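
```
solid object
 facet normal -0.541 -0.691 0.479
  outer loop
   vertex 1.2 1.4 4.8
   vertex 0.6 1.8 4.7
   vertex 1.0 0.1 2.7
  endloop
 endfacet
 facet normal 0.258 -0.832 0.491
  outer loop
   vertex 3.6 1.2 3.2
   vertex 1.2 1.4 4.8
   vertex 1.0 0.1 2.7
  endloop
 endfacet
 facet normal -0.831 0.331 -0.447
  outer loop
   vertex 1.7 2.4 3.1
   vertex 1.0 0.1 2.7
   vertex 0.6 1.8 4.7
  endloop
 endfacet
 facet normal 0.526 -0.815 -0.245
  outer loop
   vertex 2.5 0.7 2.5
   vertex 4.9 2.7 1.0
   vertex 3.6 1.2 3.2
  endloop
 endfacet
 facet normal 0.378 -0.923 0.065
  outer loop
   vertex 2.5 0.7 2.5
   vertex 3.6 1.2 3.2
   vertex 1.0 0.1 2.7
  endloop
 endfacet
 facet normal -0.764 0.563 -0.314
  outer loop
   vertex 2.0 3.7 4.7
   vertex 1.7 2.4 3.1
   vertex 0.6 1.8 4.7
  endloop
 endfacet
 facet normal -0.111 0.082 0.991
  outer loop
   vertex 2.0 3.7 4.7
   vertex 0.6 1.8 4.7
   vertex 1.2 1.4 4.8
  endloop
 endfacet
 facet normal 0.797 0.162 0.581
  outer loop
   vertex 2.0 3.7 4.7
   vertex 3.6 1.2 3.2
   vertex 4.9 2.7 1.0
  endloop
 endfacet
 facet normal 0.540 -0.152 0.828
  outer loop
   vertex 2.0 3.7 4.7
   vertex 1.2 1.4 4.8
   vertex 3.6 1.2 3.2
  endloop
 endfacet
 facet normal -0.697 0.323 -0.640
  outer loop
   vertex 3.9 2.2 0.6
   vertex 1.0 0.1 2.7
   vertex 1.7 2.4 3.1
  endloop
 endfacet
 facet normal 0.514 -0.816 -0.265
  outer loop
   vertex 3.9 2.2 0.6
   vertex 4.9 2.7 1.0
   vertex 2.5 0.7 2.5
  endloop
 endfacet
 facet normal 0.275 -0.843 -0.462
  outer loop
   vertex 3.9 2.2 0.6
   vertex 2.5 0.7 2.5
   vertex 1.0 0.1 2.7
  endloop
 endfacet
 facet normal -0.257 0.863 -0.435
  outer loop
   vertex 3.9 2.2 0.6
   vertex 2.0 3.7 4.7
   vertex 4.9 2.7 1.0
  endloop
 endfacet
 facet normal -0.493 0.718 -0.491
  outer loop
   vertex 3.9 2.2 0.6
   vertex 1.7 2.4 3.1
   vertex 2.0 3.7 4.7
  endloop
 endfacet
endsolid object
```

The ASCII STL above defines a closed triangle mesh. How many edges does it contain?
21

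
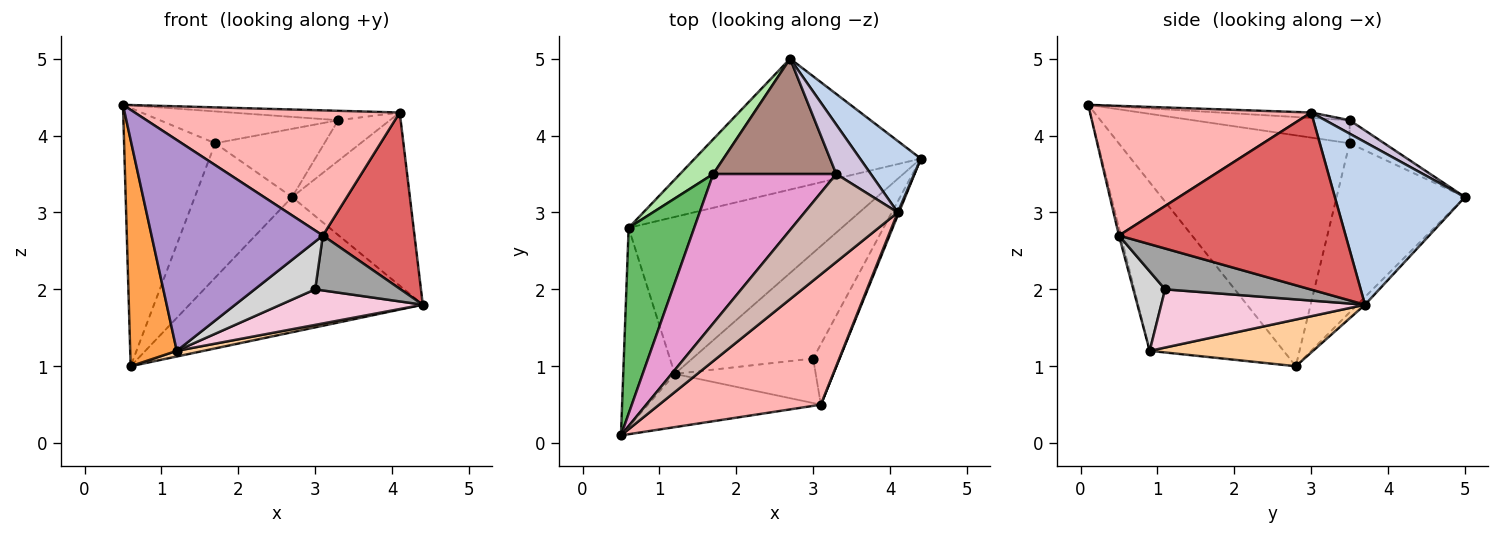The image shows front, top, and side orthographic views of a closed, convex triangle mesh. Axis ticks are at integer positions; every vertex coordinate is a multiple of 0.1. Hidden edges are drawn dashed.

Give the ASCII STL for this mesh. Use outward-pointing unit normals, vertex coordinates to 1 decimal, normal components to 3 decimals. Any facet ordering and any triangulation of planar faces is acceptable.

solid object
 facet normal -0.024 0.718 -0.696
  outer loop
   vertex 0.6 2.8 1.0
   vertex 2.7 5.0 3.2
   vertex 4.4 3.7 1.8
  endloop
 endfacet
 facet normal 0.714 0.647 0.267
  outer loop
   vertex 4.1 3.0 4.3
   vertex 4.4 3.7 1.8
   vertex 2.7 5.0 3.2
  endloop
 endfacet
 facet normal -0.907 -0.316 -0.277
  outer loop
   vertex 1.2 0.9 1.2
   vertex 0.5 0.1 4.4
   vertex 0.6 2.8 1.0
  endloop
 endfacet
 facet normal 0.214 -0.035 -0.976
  outer loop
   vertex 1.2 0.9 1.2
   vertex 0.6 2.8 1.0
   vertex 4.4 3.7 1.8
  endloop
 endfacet
 facet normal -0.899 0.355 0.255
  outer loop
   vertex 1.7 3.5 3.9
   vertex 0.6 2.8 1.0
   vertex 0.5 0.1 4.4
  endloop
 endfacet
 facet normal -0.787 0.597 0.155
  outer loop
   vertex 1.7 3.5 3.9
   vertex 2.7 5.0 3.2
   vertex 0.6 2.8 1.0
  endloop
 endfacet
 facet normal 0.927 -0.375 0.006
  outer loop
   vertex 3.1 0.5 2.7
   vertex 4.4 3.7 1.8
   vertex 4.1 3.0 4.3
  endloop
 endfacet
 facet normal 0.500 -0.600 0.624
  outer loop
   vertex 3.1 0.5 2.7
   vertex 4.1 3.0 4.3
   vertex 0.5 0.1 4.4
  endloop
 endfacet
 facet normal -0.011 -0.970 -0.245
  outer loop
   vertex 3.1 0.5 2.7
   vertex 0.5 0.1 4.4
   vertex 1.2 0.9 1.2
  endloop
 endfacet
 facet normal 0.288 0.608 0.740
  outer loop
   vertex 3.3 3.5 4.2
   vertex 4.1 3.0 4.3
   vertex 2.7 5.0 3.2
  endloop
 endfacet
 facet normal -0.159 0.503 0.850
  outer loop
   vertex 3.3 3.5 4.2
   vertex 2.7 5.0 3.2
   vertex 1.7 3.5 3.9
  endloop
 endfacet
 facet normal -0.058 0.106 0.993
  outer loop
   vertex 3.3 3.5 4.2
   vertex 0.5 0.1 4.4
   vertex 4.1 3.0 4.3
  endloop
 endfacet
 facet normal -0.180 0.205 0.962
  outer loop
   vertex 3.3 3.5 4.2
   vertex 1.7 3.5 3.9
   vertex 0.5 0.1 4.4
  endloop
 endfacet
 facet normal 0.415 -0.290 -0.862
  outer loop
   vertex 3.0 1.1 2.0
   vertex 1.2 0.9 1.2
   vertex 4.4 3.7 1.8
  endloop
 endfacet
 facet normal 0.753 -0.443 -0.487
  outer loop
   vertex 3.0 1.1 2.0
   vertex 4.4 3.7 1.8
   vertex 3.1 0.5 2.7
  endloop
 endfacet
 facet normal 0.359 -0.683 -0.636
  outer loop
   vertex 3.0 1.1 2.0
   vertex 3.1 0.5 2.7
   vertex 1.2 0.9 1.2
  endloop
 endfacet
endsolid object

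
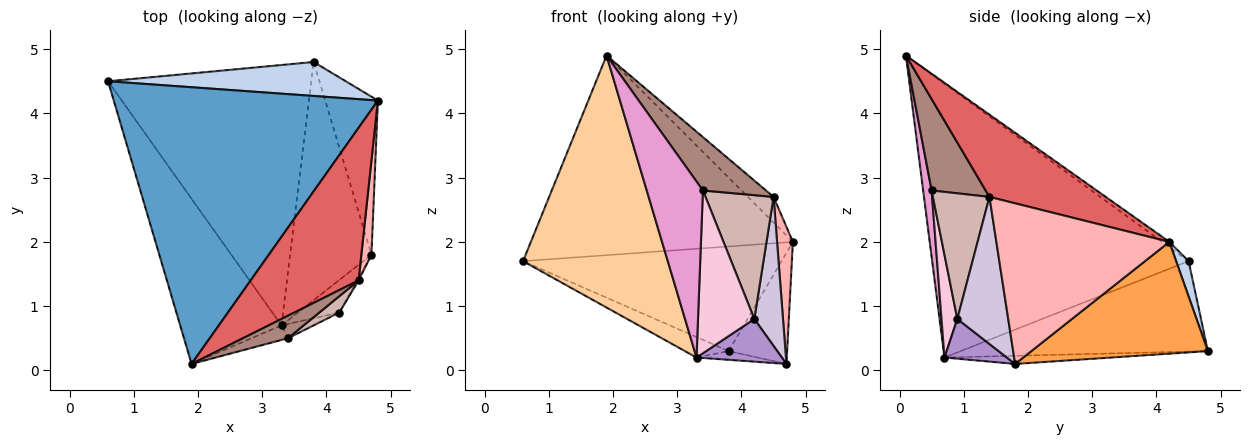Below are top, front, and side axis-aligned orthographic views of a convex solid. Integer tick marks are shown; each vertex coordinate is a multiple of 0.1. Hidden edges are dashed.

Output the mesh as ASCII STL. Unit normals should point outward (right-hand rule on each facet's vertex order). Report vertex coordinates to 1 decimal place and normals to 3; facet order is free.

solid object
 facet normal -0.016 0.585 0.811
  outer loop
   vertex 1.9 0.1 4.9
   vertex 4.8 4.2 2.0
   vertex 0.6 4.5 1.7
  endloop
 endfacet
 facet normal 0.046 0.950 0.308
  outer loop
   vertex 3.8 4.8 0.3
   vertex 0.6 4.5 1.7
   vertex 4.8 4.2 2.0
  endloop
 endfacet
 facet normal 0.866 0.287 -0.408
  outer loop
   vertex 3.8 4.8 0.3
   vertex 4.8 4.2 2.0
   vertex 4.7 1.8 0.1
  endloop
 endfacet
 facet normal -0.829 -0.468 -0.307
  outer loop
   vertex 3.3 0.7 0.2
   vertex 1.9 0.1 4.9
   vertex 0.6 4.5 1.7
  endloop
 endfacet
 facet normal -0.405 0.072 -0.911
  outer loop
   vertex 3.3 0.7 0.2
   vertex 0.6 4.5 1.7
   vertex 3.8 4.8 0.3
  endloop
 endfacet
 facet normal -0.100 0.036 -0.994
  outer loop
   vertex 3.3 0.7 0.2
   vertex 3.8 4.8 0.3
   vertex 4.7 1.8 0.1
  endloop
 endfacet
 facet normal 0.601 0.133 0.788
  outer loop
   vertex 4.5 1.4 2.7
   vertex 4.8 4.2 2.0
   vertex 1.9 0.1 4.9
  endloop
 endfacet
 facet normal 0.994 -0.091 0.062
  outer loop
   vertex 4.5 1.4 2.7
   vertex 4.7 1.8 0.1
   vertex 4.8 4.2 2.0
  endloop
 endfacet
 facet normal 0.502 -0.687 -0.525
  outer loop
   vertex 4.2 0.9 0.8
   vertex 3.3 0.7 0.2
   vertex 4.7 1.8 0.1
  endloop
 endfacet
 facet normal 0.871 -0.491 -0.008
  outer loop
   vertex 4.2 0.9 0.8
   vertex 4.7 1.8 0.1
   vertex 4.5 1.4 2.7
  endloop
 endfacet
 facet normal 0.620 -0.723 0.305
  outer loop
   vertex 3.4 0.5 2.8
   vertex 4.5 1.4 2.7
   vertex 1.9 0.1 4.9
  endloop
 endfacet
 facet normal 0.635 -0.765 0.101
  outer loop
   vertex 3.4 0.5 2.8
   vertex 4.2 0.9 0.8
   vertex 4.5 1.4 2.7
  endloop
 endfacet
 facet normal 0.149 -0.986 -0.082
  outer loop
   vertex 3.4 0.5 2.8
   vertex 1.9 0.1 4.9
   vertex 3.3 0.7 0.2
  endloop
 endfacet
 facet normal 0.269 -0.959 -0.084
  outer loop
   vertex 3.4 0.5 2.8
   vertex 3.3 0.7 0.2
   vertex 4.2 0.9 0.8
  endloop
 endfacet
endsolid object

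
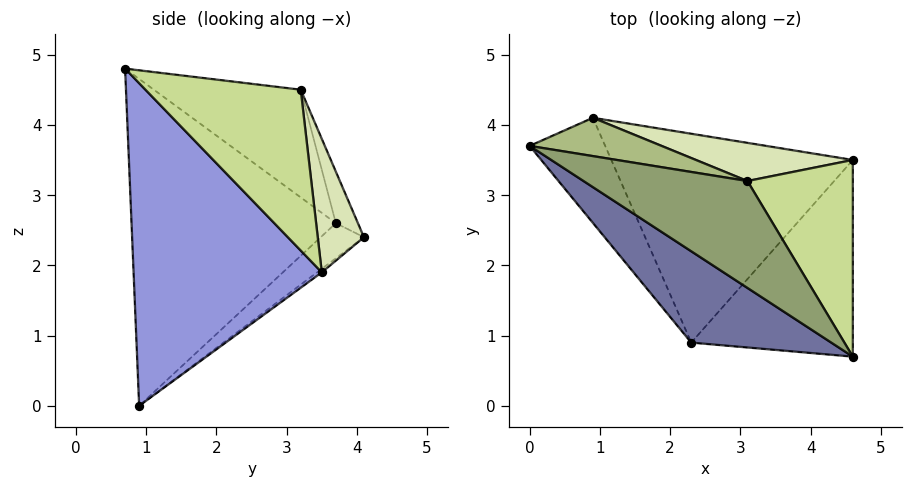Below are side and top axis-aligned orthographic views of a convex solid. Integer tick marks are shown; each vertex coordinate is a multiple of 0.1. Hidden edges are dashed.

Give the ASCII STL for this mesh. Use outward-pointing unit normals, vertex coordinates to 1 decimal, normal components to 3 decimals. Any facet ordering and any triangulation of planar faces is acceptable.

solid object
 facet normal -0.612 -0.746 0.262
  outer loop
   vertex 2.3 0.9 0.0
   vertex 4.6 0.7 4.8
   vertex 0.0 3.7 2.6
  endloop
 endfacet
 facet normal -0.378 0.444 -0.812
  outer loop
   vertex 0.9 4.1 2.4
   vertex 2.3 0.9 0.0
   vertex 0.0 3.7 2.6
  endloop
 endfacet
 facet normal 0.811 -0.421 -0.406
  outer loop
   vertex 4.6 3.5 1.9
   vertex 4.6 0.7 4.8
   vertex 2.3 0.9 0.0
  endloop
 endfacet
 facet normal -0.012 0.597 -0.802
  outer loop
   vertex 4.6 3.5 1.9
   vertex 2.3 0.9 0.0
   vertex 0.9 4.1 2.4
  endloop
 endfacet
 facet normal -0.535 -0.223 0.815
  outer loop
   vertex 3.1 3.2 4.5
   vertex 0.0 3.7 2.6
   vertex 4.6 0.7 4.8
  endloop
 endfacet
 facet normal -0.223 0.789 0.572
  outer loop
   vertex 3.1 3.2 4.5
   vertex 0.9 4.1 2.4
   vertex 0.0 3.7 2.6
  endloop
 endfacet
 facet normal 0.727 0.494 0.477
  outer loop
   vertex 3.1 3.2 4.5
   vertex 4.6 0.7 4.8
   vertex 4.6 3.5 1.9
  endloop
 endfacet
 facet normal 0.185 0.958 0.217
  outer loop
   vertex 3.1 3.2 4.5
   vertex 4.6 3.5 1.9
   vertex 0.9 4.1 2.4
  endloop
 endfacet
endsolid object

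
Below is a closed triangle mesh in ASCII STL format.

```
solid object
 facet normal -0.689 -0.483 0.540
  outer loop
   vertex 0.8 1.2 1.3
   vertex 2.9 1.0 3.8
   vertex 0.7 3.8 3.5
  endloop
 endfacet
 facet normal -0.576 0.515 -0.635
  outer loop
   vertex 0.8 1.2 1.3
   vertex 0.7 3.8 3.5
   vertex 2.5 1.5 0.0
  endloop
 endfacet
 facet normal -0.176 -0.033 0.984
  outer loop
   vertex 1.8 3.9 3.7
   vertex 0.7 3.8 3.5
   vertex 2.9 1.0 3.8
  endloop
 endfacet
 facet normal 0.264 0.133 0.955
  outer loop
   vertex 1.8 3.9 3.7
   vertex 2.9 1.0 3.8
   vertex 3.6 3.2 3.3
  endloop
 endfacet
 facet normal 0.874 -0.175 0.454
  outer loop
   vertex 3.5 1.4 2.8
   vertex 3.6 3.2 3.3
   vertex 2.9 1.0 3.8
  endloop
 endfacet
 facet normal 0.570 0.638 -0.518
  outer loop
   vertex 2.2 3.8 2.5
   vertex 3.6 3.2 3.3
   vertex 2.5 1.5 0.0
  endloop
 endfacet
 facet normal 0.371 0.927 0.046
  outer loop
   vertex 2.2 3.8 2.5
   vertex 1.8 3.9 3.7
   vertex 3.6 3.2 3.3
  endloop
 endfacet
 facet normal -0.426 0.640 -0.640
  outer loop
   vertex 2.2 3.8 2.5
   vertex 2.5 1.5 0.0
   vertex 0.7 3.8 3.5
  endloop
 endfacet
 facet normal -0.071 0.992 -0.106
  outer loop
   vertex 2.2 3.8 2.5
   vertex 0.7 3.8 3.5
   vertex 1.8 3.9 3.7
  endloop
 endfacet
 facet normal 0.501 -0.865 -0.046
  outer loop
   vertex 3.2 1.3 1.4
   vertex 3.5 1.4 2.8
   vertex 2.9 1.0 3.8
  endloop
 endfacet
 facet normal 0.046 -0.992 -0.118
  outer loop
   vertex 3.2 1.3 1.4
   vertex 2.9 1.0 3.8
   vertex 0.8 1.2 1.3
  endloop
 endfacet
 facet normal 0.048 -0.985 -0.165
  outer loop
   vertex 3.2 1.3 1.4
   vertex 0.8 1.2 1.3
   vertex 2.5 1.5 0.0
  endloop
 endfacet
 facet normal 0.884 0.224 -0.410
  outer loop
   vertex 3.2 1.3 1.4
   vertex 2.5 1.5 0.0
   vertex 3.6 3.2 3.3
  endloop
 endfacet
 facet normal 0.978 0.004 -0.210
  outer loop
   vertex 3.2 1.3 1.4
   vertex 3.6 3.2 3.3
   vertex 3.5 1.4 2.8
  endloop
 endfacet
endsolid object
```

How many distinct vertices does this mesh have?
9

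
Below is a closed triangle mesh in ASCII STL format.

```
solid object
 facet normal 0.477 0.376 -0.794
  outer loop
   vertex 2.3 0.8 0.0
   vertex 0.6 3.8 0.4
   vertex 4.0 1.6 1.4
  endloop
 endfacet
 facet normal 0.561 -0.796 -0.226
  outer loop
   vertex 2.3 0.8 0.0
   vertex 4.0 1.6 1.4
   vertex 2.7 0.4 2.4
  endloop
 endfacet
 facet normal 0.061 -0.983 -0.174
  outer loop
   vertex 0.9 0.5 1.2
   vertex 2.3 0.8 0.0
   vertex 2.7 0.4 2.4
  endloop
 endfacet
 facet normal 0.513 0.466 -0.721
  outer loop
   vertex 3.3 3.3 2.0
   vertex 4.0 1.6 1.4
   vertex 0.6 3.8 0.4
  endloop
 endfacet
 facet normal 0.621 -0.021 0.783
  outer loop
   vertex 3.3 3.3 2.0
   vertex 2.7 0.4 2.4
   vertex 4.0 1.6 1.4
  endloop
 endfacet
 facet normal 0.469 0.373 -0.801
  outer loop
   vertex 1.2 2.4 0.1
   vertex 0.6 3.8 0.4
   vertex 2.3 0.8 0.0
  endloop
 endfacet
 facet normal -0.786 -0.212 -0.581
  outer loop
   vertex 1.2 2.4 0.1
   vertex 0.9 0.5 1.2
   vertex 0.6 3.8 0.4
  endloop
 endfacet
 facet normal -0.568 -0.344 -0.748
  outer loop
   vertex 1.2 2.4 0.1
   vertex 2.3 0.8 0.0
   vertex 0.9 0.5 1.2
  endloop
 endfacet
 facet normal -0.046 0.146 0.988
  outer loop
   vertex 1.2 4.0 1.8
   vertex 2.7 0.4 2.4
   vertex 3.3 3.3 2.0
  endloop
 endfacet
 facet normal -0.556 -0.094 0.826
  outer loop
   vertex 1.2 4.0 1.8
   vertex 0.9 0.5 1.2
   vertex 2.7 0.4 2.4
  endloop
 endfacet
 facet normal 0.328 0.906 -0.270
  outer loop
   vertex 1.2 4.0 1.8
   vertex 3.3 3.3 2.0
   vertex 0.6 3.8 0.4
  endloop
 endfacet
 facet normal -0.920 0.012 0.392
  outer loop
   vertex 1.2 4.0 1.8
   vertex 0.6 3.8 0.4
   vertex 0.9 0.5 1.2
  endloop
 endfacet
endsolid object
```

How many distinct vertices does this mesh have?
8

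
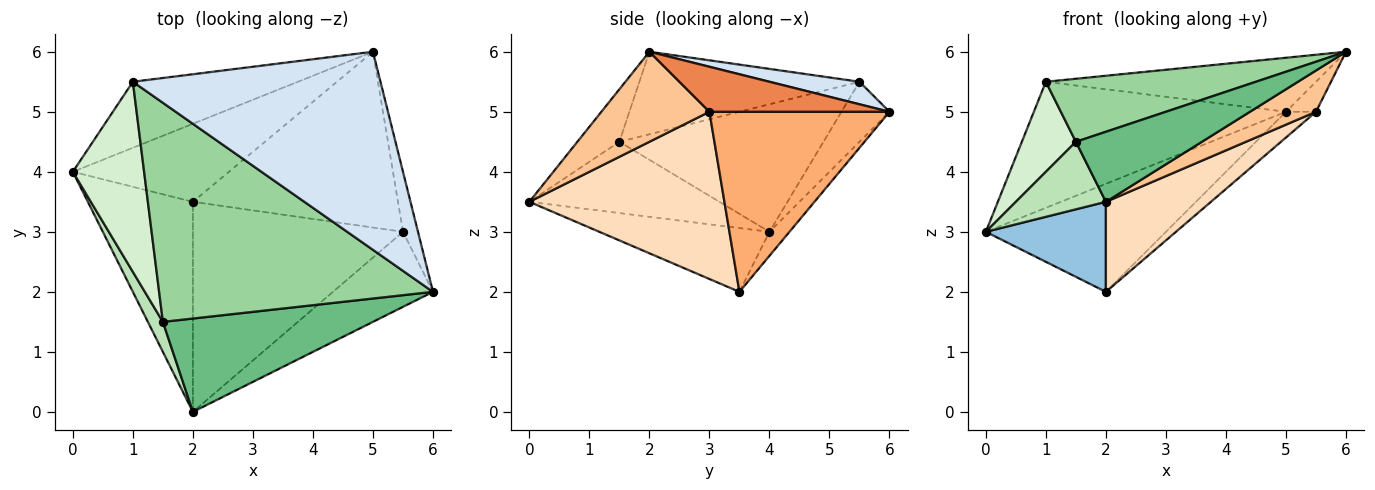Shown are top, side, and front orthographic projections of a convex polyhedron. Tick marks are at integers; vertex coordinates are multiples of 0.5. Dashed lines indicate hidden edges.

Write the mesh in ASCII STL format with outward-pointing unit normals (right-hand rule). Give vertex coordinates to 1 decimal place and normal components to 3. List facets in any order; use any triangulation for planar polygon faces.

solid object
 facet normal -0.090 0.807 -0.583
  outer loop
   vertex 2.0 3.5 2.0
   vertex 0.0 4.0 3.0
   vertex 5.0 6.0 5.0
  endloop
 endfacet
 facet normal -0.487 -0.344 -0.803
  outer loop
   vertex 2.0 0.0 3.5
   vertex 0.0 4.0 3.0
   vertex 2.0 3.5 2.0
  endloop
 endfacet
 facet normal -0.166 0.873 -0.458
  outer loop
   vertex 1.0 5.5 5.5
   vertex 5.0 6.0 5.0
   vertex 0.0 4.0 3.0
  endloop
 endfacet
 facet normal 0.087 0.262 0.961
  outer loop
   vertex 1.0 5.5 5.5
   vertex 6.0 2.0 6.0
   vertex 5.0 6.0 5.0
  endloop
 endfacet
 facet normal 0.937 0.156 -0.312
  outer loop
   vertex 5.5 3.0 5.0
   vertex 5.0 6.0 5.0
   vertex 6.0 2.0 6.0
  endloop
 endfacet
 facet normal 0.656 0.109 -0.747
  outer loop
   vertex 5.5 3.0 5.0
   vertex 2.0 3.5 2.0
   vertex 5.0 6.0 5.0
  endloop
 endfacet
 facet normal 0.619 -0.378 -0.688
  outer loop
   vertex 5.5 3.0 5.0
   vertex 6.0 2.0 6.0
   vertex 2.0 0.0 3.5
  endloop
 endfacet
 facet normal 0.590 -0.318 -0.742
  outer loop
   vertex 5.5 3.0 5.0
   vertex 2.0 0.0 3.5
   vertex 2.0 3.5 2.0
  endloop
 endfacet
 facet normal -0.196 -0.588 0.784
  outer loop
   vertex 1.5 1.5 4.5
   vertex 2.0 0.0 3.5
   vertex 6.0 2.0 6.0
  endloop
 endfacet
 facet normal -0.278 -0.266 0.923
  outer loop
   vertex 1.5 1.5 4.5
   vertex 6.0 2.0 6.0
   vertex 1.0 5.5 5.5
  endloop
 endfacet
 facet normal -0.888 -0.421 0.187
  outer loop
   vertex 1.5 1.5 4.5
   vertex 0.0 4.0 3.0
   vertex 2.0 0.0 3.5
  endloop
 endfacet
 facet normal -0.851 -0.225 0.475
  outer loop
   vertex 1.5 1.5 4.5
   vertex 1.0 5.5 5.5
   vertex 0.0 4.0 3.0
  endloop
 endfacet
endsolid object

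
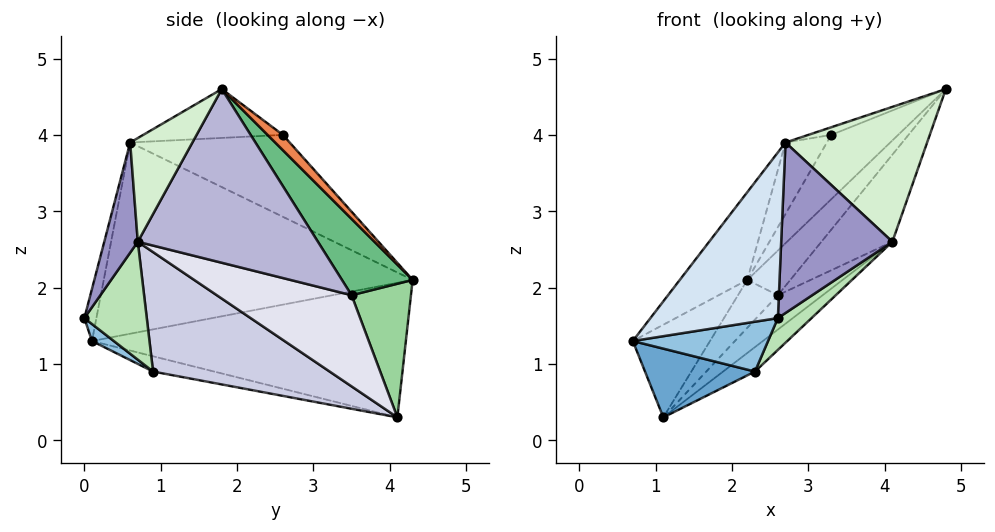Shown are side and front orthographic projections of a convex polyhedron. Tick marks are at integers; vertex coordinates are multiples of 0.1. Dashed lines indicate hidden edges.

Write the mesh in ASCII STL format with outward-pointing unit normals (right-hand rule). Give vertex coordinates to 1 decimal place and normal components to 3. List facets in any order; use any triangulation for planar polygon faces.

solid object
 facet normal -0.127 -0.229 -0.965
  outer loop
   vertex 2.3 0.9 0.9
   vertex 0.7 0.1 1.3
   vertex 1.1 4.1 0.3
  endloop
 endfacet
 facet normal 0.095 -0.591 -0.801
  outer loop
   vertex 2.3 0.9 0.9
   vertex 2.6 0.0 1.6
   vertex 0.7 0.1 1.3
  endloop
 endfacet
 facet normal -0.345 0.057 0.937
  outer loop
   vertex 2.7 0.6 3.9
   vertex 4.8 1.8 4.6
   vertex 3.3 2.6 4.0
  endloop
 endfacet
 facet normal -0.091 -0.963 0.255
  outer loop
   vertex 2.7 0.6 3.9
   vertex 0.7 0.1 1.3
   vertex 2.6 0.0 1.6
  endloop
 endfacet
 facet normal 0.179 0.782 0.597
  outer loop
   vertex 2.2 4.3 2.1
   vertex 3.3 2.6 4.0
   vertex 4.8 1.8 4.6
  endloop
 endfacet
 facet normal -0.845 0.208 0.493
  outer loop
   vertex 2.2 4.3 2.1
   vertex 1.1 4.1 0.3
   vertex 0.7 0.1 1.3
  endloop
 endfacet
 facet normal -0.796 0.174 0.579
  outer loop
   vertex 2.2 4.3 2.1
   vertex 0.7 0.1 1.3
   vertex 2.7 0.6 3.9
  endloop
 endfacet
 facet normal -0.761 0.198 0.618
  outer loop
   vertex 2.2 4.3 2.1
   vertex 2.7 0.6 3.9
   vertex 3.3 2.6 4.0
  endloop
 endfacet
 facet normal 0.802 0.487 -0.346
  outer loop
   vertex 2.6 3.5 1.9
   vertex 2.2 4.3 2.1
   vertex 4.8 1.8 4.6
  endloop
 endfacet
 facet normal 0.721 0.484 -0.495
  outer loop
   vertex 2.6 3.5 1.9
   vertex 1.1 4.1 0.3
   vertex 2.2 4.3 2.1
  endloop
 endfacet
 facet normal 0.626 -0.338 -0.703
  outer loop
   vertex 4.1 0.7 2.6
   vertex 2.6 0.0 1.6
   vertex 2.3 0.9 0.9
  endloop
 endfacet
 facet normal 0.378 -0.861 0.341
  outer loop
   vertex 4.1 0.7 2.6
   vertex 4.8 1.8 4.6
   vertex 2.7 0.6 3.9
  endloop
 endfacet
 facet normal 0.281 -0.932 0.231
  outer loop
   vertex 4.1 0.7 2.6
   vertex 2.7 0.6 3.9
   vertex 2.6 0.0 1.6
  endloop
 endfacet
 facet normal 0.823 0.324 -0.466
  outer loop
   vertex 4.1 0.7 2.6
   vertex 2.6 3.5 1.9
   vertex 4.8 1.8 4.6
  endloop
 endfacet
 facet normal 0.689 0.124 -0.714
  outer loop
   vertex 4.1 0.7 2.6
   vertex 2.3 0.9 0.9
   vertex 1.1 4.1 0.3
  endloop
 endfacet
 facet normal 0.751 0.250 -0.611
  outer loop
   vertex 4.1 0.7 2.6
   vertex 1.1 4.1 0.3
   vertex 2.6 3.5 1.9
  endloop
 endfacet
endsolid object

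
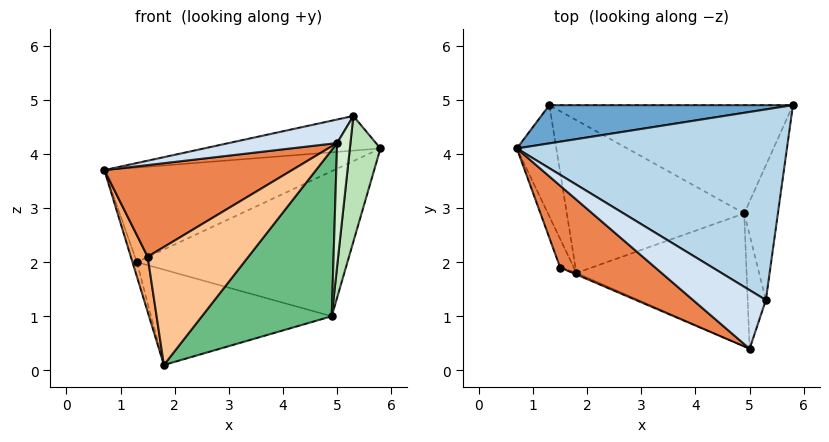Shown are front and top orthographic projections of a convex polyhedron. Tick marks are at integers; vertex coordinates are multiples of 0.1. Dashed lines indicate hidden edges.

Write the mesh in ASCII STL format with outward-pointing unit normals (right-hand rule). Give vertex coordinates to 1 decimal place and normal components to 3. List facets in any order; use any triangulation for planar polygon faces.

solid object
 facet normal -0.172 0.913 0.369
  outer loop
   vertex 1.3 4.9 2.0
   vertex 0.7 4.1 3.7
   vertex 5.8 4.9 4.1
  endloop
 endfacet
 facet normal -0.948 0.040 -0.316
  outer loop
   vertex 1.3 4.9 2.0
   vertex 1.8 1.8 0.1
   vertex 0.7 4.1 3.7
  endloop
 endfacet
 facet normal -0.105 0.178 0.979
  outer loop
   vertex 5.3 1.3 4.7
   vertex 5.8 4.9 4.1
   vertex 0.7 4.1 3.7
  endloop
 endfacet
 facet normal -0.394 -0.343 0.853
  outer loop
   vertex 5.3 1.3 4.7
   vertex 0.7 4.1 3.7
   vertex 5.0 0.4 4.2
  endloop
 endfacet
 facet normal -0.584 -0.606 0.541
  outer loop
   vertex 1.5 1.9 2.1
   vertex 5.0 0.4 4.2
   vertex 0.7 4.1 3.7
  endloop
 endfacet
 facet normal -0.958 -0.253 -0.131
  outer loop
   vertex 1.5 1.9 2.1
   vertex 0.7 4.1 3.7
   vertex 1.8 1.8 0.1
  endloop
 endfacet
 facet normal -0.388 -0.922 -0.012
  outer loop
   vertex 1.5 1.9 2.1
   vertex 1.8 1.8 0.1
   vertex 5.0 0.4 4.2
  endloop
 endfacet
 facet normal 0.058 0.528 -0.847
  outer loop
   vertex 4.9 2.9 1.0
   vertex 1.8 1.8 0.1
   vertex 1.3 4.9 2.0
  endloop
 endfacet
 facet normal 0.417 -0.710 -0.568
  outer loop
   vertex 4.9 2.9 1.0
   vertex 5.0 0.4 4.2
   vertex 1.8 1.8 0.1
  endloop
 endfacet
 facet normal 0.269 0.772 -0.576
  outer loop
   vertex 4.9 2.9 1.0
   vertex 1.3 4.9 2.0
   vertex 5.8 4.9 4.1
  endloop
 endfacet
 facet normal 0.971 -0.164 -0.176
  outer loop
   vertex 4.9 2.9 1.0
   vertex 5.8 4.9 4.1
   vertex 5.3 1.3 4.7
  endloop
 endfacet
 facet normal 0.958 -0.211 -0.195
  outer loop
   vertex 4.9 2.9 1.0
   vertex 5.3 1.3 4.7
   vertex 5.0 0.4 4.2
  endloop
 endfacet
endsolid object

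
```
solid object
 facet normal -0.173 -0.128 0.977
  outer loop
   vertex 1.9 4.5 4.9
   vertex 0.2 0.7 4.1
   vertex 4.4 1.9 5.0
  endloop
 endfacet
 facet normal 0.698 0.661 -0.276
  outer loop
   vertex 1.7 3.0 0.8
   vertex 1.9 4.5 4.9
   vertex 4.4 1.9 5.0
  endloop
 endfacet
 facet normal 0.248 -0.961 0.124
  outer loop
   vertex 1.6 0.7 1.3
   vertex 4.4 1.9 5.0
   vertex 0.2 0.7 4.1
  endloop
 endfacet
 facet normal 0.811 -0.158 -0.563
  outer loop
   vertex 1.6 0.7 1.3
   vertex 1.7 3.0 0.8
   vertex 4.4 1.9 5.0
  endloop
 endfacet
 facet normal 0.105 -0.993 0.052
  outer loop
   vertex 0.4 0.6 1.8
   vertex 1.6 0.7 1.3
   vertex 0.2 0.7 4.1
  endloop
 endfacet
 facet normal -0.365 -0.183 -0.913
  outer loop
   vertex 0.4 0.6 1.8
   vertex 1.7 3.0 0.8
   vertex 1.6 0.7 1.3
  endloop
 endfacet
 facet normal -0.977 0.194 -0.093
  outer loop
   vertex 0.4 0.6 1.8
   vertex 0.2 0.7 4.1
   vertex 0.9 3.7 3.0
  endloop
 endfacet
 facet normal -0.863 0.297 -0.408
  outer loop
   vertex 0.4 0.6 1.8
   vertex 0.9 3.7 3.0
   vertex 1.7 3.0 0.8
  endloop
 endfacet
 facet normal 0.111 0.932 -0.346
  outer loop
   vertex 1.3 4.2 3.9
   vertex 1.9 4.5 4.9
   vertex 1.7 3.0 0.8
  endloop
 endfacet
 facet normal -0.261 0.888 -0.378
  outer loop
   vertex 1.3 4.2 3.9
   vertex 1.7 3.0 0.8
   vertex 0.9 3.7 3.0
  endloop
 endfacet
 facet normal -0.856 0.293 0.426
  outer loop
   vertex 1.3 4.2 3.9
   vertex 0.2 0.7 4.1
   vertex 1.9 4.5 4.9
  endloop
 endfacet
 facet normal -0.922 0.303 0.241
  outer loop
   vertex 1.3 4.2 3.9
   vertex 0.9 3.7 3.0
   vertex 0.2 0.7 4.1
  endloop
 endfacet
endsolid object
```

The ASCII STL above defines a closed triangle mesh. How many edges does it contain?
18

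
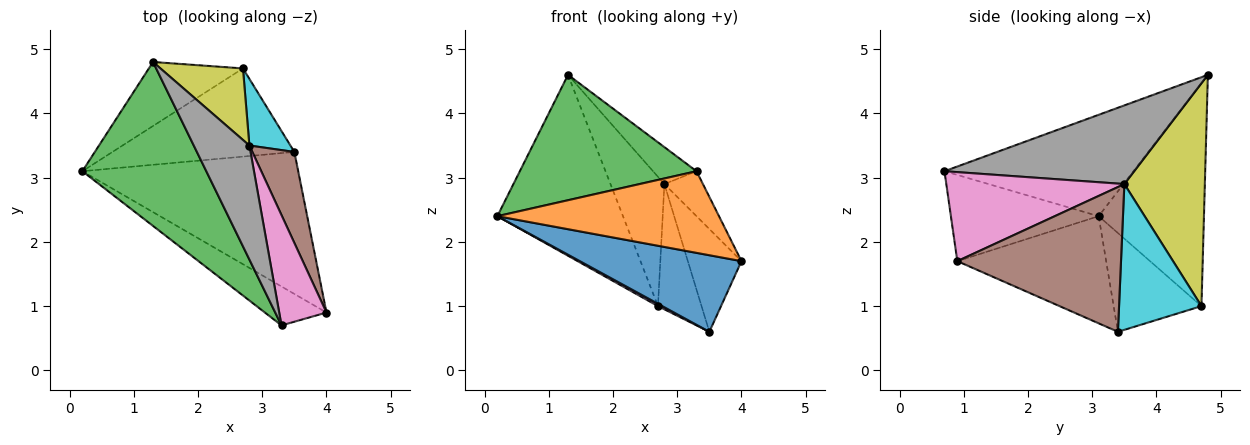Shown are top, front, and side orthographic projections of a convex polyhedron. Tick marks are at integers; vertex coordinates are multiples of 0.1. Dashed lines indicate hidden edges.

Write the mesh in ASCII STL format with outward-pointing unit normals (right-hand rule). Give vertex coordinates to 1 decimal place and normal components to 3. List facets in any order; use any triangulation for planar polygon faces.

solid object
 facet normal -0.400 -0.435 -0.807
  outer loop
   vertex 3.5 3.4 0.6
   vertex 4.0 0.9 1.7
   vertex 0.2 3.1 2.4
  endloop
 endfacet
 facet normal -0.516 -0.774 -0.368
  outer loop
   vertex 3.3 0.7 3.1
   vertex 0.2 3.1 2.4
   vertex 4.0 0.9 1.7
  endloop
 endfacet
 facet normal -0.545 -0.509 0.666
  outer loop
   vertex 3.3 0.7 3.1
   vertex 1.3 4.8 4.6
   vertex 0.2 3.1 2.4
  endloop
 endfacet
 facet normal -0.620 0.740 -0.262
  outer loop
   vertex 2.7 4.7 1.0
   vertex 0.2 3.1 2.4
   vertex 1.3 4.8 4.6
  endloop
 endfacet
 facet normal -0.477 -0.023 -0.879
  outer loop
   vertex 2.7 4.7 1.0
   vertex 3.5 3.4 0.6
   vertex 0.2 3.1 2.4
  endloop
 endfacet
 facet normal 0.916 0.300 0.266
  outer loop
   vertex 2.8 3.5 2.9
   vertex 4.0 0.9 1.7
   vertex 3.5 3.4 0.6
  endloop
 endfacet
 facet normal 0.868 0.188 0.461
  outer loop
   vertex 2.8 3.5 2.9
   vertex 3.3 0.7 3.1
   vertex 4.0 0.9 1.7
  endloop
 endfacet
 facet normal 0.803 0.184 0.568
  outer loop
   vertex 2.8 3.5 2.9
   vertex 1.3 4.8 4.6
   vertex 3.3 0.7 3.1
  endloop
 endfacet
 facet normal 0.794 0.532 0.294
  outer loop
   vertex 2.8 3.5 2.9
   vertex 2.7 4.7 1.0
   vertex 1.3 4.8 4.6
  endloop
 endfacet
 facet normal 0.858 0.454 0.241
  outer loop
   vertex 2.8 3.5 2.9
   vertex 3.5 3.4 0.6
   vertex 2.7 4.7 1.0
  endloop
 endfacet
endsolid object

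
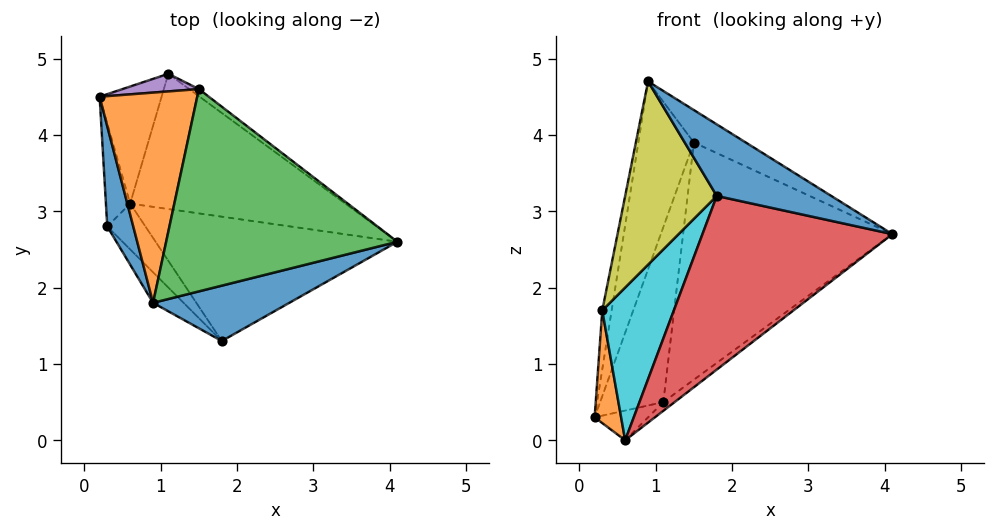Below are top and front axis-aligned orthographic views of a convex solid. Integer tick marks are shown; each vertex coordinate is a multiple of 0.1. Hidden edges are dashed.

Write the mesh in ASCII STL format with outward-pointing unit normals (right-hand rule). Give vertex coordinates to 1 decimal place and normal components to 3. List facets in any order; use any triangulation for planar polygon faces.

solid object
 facet normal 0.502 -0.684 0.529
  outer loop
   vertex 0.9 1.8 4.7
   vertex 1.8 1.3 3.2
   vertex 4.1 2.6 2.7
  endloop
 endfacet
 facet normal -0.904 0.285 0.319
  outer loop
   vertex 1.5 4.6 3.9
   vertex 0.2 4.5 0.3
   vertex 0.9 1.8 4.7
  endloop
 endfacet
 facet normal 0.500 0.137 0.855
  outer loop
   vertex 1.5 4.6 3.9
   vertex 0.9 1.8 4.7
   vertex 4.1 2.6 2.7
  endloop
 endfacet
 facet normal 0.316 -0.771 -0.552
  outer loop
   vertex 0.6 3.1 0.0
   vertex 4.1 2.6 2.7
   vertex 1.8 1.3 3.2
  endloop
 endfacet
 facet normal -0.334 0.938 0.094
  outer loop
   vertex 1.1 4.8 0.5
   vertex 0.2 4.5 0.3
   vertex 1.5 4.6 3.9
  endloop
 endfacet
 facet normal 0.603 0.798 -0.024
  outer loop
   vertex 1.1 4.8 0.5
   vertex 1.5 4.6 3.9
   vertex 4.1 2.6 2.7
  endloop
 endfacet
 facet normal 0.132 0.244 -0.961
  outer loop
   vertex 1.1 4.8 0.5
   vertex 0.6 3.1 0.0
   vertex 0.2 4.5 0.3
  endloop
 endfacet
 facet normal 0.615 0.051 -0.787
  outer loop
   vertex 1.1 4.8 0.5
   vertex 4.1 2.6 2.7
   vertex 0.6 3.1 0.0
  endloop
 endfacet
 facet normal -0.635 -0.762 -0.127
  outer loop
   vertex 0.3 2.8 1.7
   vertex 1.8 1.3 3.2
   vertex 0.9 1.8 4.7
  endloop
 endfacet
 facet normal -0.557 -0.796 -0.239
  outer loop
   vertex 0.3 2.8 1.7
   vertex 0.6 3.1 0.0
   vertex 1.8 1.3 3.2
  endloop
 endfacet
 facet normal -0.961 0.140 0.239
  outer loop
   vertex 0.3 2.8 1.7
   vertex 0.9 1.8 4.7
   vertex 0.2 4.5 0.3
  endloop
 endfacet
 facet normal -0.951 -0.227 -0.208
  outer loop
   vertex 0.3 2.8 1.7
   vertex 0.2 4.5 0.3
   vertex 0.6 3.1 0.0
  endloop
 endfacet
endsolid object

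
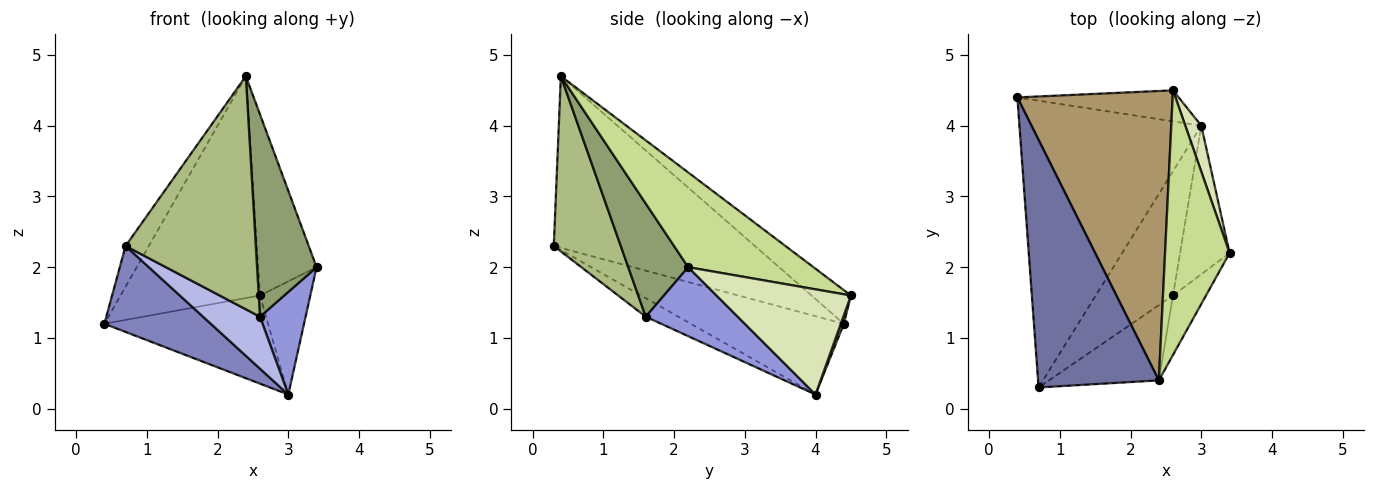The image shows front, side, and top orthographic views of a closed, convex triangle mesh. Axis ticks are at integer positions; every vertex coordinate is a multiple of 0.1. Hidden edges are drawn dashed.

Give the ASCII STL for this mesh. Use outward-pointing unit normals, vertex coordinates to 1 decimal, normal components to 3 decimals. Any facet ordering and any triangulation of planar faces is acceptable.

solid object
 facet normal -0.814 0.094 0.573
  outer loop
   vertex 2.4 0.4 4.7
   vertex 0.4 4.4 1.2
   vertex 0.7 0.3 2.3
  endloop
 endfacet
 facet normal -0.381 -0.265 -0.885
  outer loop
   vertex 3.0 4.0 0.2
   vertex 0.7 0.3 2.3
   vertex 0.4 4.4 1.2
  endloop
 endfacet
 facet normal 0.754 -0.374 -0.541
  outer loop
   vertex 2.6 1.6 1.3
   vertex 3.0 4.0 0.2
   vertex 3.4 2.2 2.0
  endloop
 endfacet
 facet normal -0.216 -0.377 -0.901
  outer loop
   vertex 2.6 1.6 1.3
   vertex 0.7 0.3 2.3
   vertex 3.0 4.0 0.2
  endloop
 endfacet
 facet normal 0.695 -0.690 -0.203
  outer loop
   vertex 2.6 1.6 1.3
   vertex 3.4 2.2 2.0
   vertex 2.4 0.4 4.7
  endloop
 endfacet
 facet normal 0.440 -0.855 -0.276
  outer loop
   vertex 2.6 1.6 1.3
   vertex 2.4 0.4 4.7
   vertex 0.7 0.3 2.3
  endloop
 endfacet
 facet normal 0.771 0.360 0.525
  outer loop
   vertex 2.6 4.5 1.6
   vertex 2.4 0.4 4.7
   vertex 3.4 2.2 2.0
  endloop
 endfacet
 facet normal 0.927 0.347 0.141
  outer loop
   vertex 2.6 4.5 1.6
   vertex 3.4 2.2 2.0
   vertex 3.0 4.0 0.2
  endloop
 endfacet
 facet normal -0.169 0.600 0.782
  outer loop
   vertex 2.6 4.5 1.6
   vertex 0.4 4.4 1.2
   vertex 2.4 0.4 4.7
  endloop
 endfacet
 facet normal 0.017 0.943 -0.332
  outer loop
   vertex 2.6 4.5 1.6
   vertex 3.0 4.0 0.2
   vertex 0.4 4.4 1.2
  endloop
 endfacet
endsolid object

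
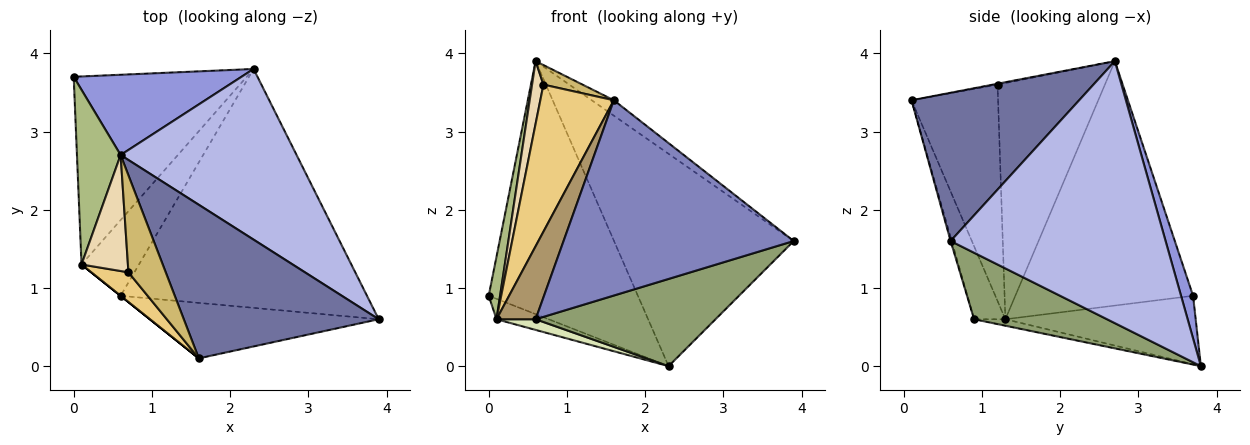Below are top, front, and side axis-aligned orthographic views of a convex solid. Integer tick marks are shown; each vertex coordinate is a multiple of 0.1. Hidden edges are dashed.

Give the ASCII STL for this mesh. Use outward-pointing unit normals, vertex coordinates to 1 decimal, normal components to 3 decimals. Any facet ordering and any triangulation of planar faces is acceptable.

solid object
 facet normal 0.604 0.080 0.793
  outer loop
   vertex 0.6 2.7 3.9
   vertex 1.6 0.1 3.4
   vertex 3.9 0.6 1.6
  endloop
 endfacet
 facet normal -0.005 -0.962 -0.273
  outer loop
   vertex 0.6 0.9 0.6
   vertex 3.9 0.6 1.6
   vertex 1.6 0.1 3.4
  endloop
 endfacet
 facet normal 0.077 0.950 0.301
  outer loop
   vertex 2.3 3.8 0.0
   vertex 0.0 3.7 0.9
   vertex 0.6 2.7 3.9
  endloop
 endfacet
 facet normal 0.682 0.570 0.458
  outer loop
   vertex 2.3 3.8 0.0
   vertex 0.6 2.7 3.9
   vertex 3.9 0.6 1.6
  endloop
 endfacet
 facet normal 0.246 -0.332 -0.911
  outer loop
   vertex 2.3 3.8 0.0
   vertex 3.9 0.6 1.6
   vertex 0.6 0.9 0.6
  endloop
 endfacet
 facet normal -0.982 -0.063 0.176
  outer loop
   vertex 0.1 1.3 0.6
   vertex 0.6 2.7 3.9
   vertex 0.0 3.7 0.9
  endloop
 endfacet
 facet normal -0.366 0.100 -0.925
  outer loop
   vertex 0.1 1.3 0.6
   vertex 0.0 3.7 0.9
   vertex 2.3 3.8 0.0
  endloop
 endfacet
 facet normal -0.111 -0.139 -0.984
  outer loop
   vertex 0.1 1.3 0.6
   vertex 2.3 3.8 0.0
   vertex 0.6 0.9 0.6
  endloop
 endfacet
 facet normal -0.625 -0.781 0.000
  outer loop
   vertex 0.1 1.3 0.6
   vertex 0.6 0.9 0.6
   vertex 1.6 0.1 3.4
  endloop
 endfacet
 facet normal -0.024 -0.198 0.980
  outer loop
   vertex 0.7 1.2 3.6
   vertex 1.6 0.1 3.4
   vertex 0.6 2.7 3.9
  endloop
 endfacet
 facet normal -0.756 -0.642 0.130
  outer loop
   vertex 0.7 1.2 3.6
   vertex 0.1 1.3 0.6
   vertex 1.6 0.1 3.4
  endloop
 endfacet
 facet normal -0.976 -0.103 0.192
  outer loop
   vertex 0.7 1.2 3.6
   vertex 0.6 2.7 3.9
   vertex 0.1 1.3 0.6
  endloop
 endfacet
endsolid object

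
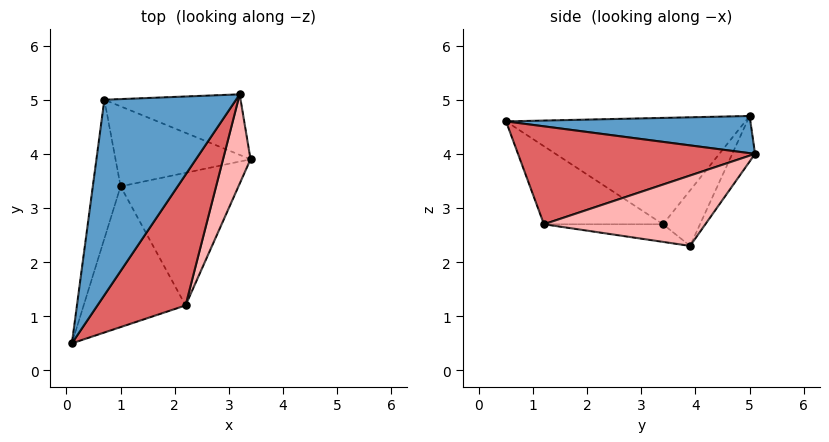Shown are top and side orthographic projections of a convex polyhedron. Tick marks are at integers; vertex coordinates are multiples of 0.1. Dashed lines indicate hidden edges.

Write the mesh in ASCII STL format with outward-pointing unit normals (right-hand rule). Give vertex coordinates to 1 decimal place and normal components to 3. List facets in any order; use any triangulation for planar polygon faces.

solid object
 facet normal 0.271 -0.058 0.961
  outer loop
   vertex 3.2 5.1 4.0
   vertex 0.7 5.0 4.7
   vertex 0.1 0.5 4.6
  endloop
 endfacet
 facet normal -0.194 0.790 -0.581
  outer loop
   vertex 3.2 5.1 4.0
   vertex 3.4 3.9 2.3
   vertex 0.7 5.0 4.7
  endloop
 endfacet
 facet normal -0.959 0.133 -0.251
  outer loop
   vertex 1.0 3.4 2.7
   vertex 0.1 0.5 4.6
   vertex 0.7 5.0 4.7
  endloop
 endfacet
 facet normal -0.258 0.735 -0.627
  outer loop
   vertex 1.0 3.4 2.7
   vertex 0.7 5.0 4.7
   vertex 3.4 3.9 2.3
  endloop
 endfacet
 facet normal -0.577 -0.315 -0.754
  outer loop
   vertex 2.2 1.2 2.7
   vertex 0.1 0.5 4.6
   vertex 1.0 3.4 2.7
  endloop
 endfacet
 facet normal -0.148 -0.080 -0.986
  outer loop
   vertex 2.2 1.2 2.7
   vertex 1.0 3.4 2.7
   vertex 3.4 3.9 2.3
  endloop
 endfacet
 facet normal 0.687 -0.382 0.618
  outer loop
   vertex 2.2 1.2 2.7
   vertex 3.2 5.1 4.0
   vertex 0.1 0.5 4.6
  endloop
 endfacet
 facet normal 0.876 -0.339 0.342
  outer loop
   vertex 2.2 1.2 2.7
   vertex 3.4 3.9 2.3
   vertex 3.2 5.1 4.0
  endloop
 endfacet
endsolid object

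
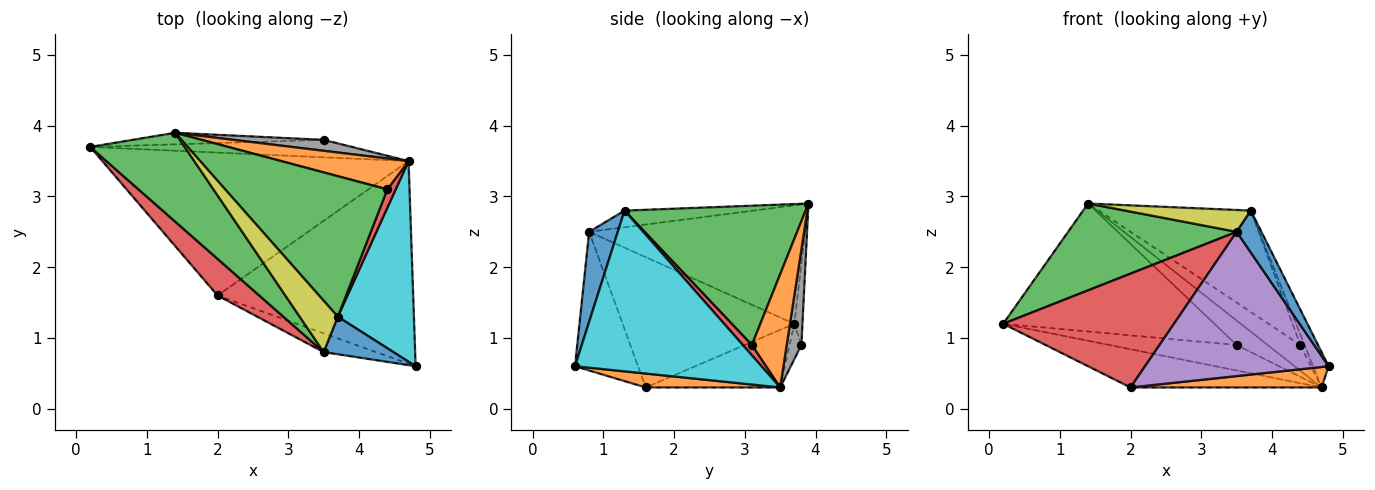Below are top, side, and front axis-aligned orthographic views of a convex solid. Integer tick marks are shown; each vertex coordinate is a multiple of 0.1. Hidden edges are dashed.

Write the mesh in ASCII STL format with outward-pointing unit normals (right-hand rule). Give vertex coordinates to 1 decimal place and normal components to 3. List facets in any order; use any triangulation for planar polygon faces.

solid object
 facet normal -0.179 0.254 -0.951
  outer loop
   vertex 4.7 3.5 0.3
   vertex 2.0 1.6 0.3
   vertex 0.2 3.7 1.2
  endloop
 endfacet
 facet normal 0.071 -0.100 -0.992
  outer loop
   vertex 4.7 3.5 0.3
   vertex 4.8 0.6 0.6
   vertex 2.0 1.6 0.3
  endloop
 endfacet
 facet normal -0.667 -0.521 0.532
  outer loop
   vertex 3.5 0.8 2.5
   vertex 1.4 3.9 2.9
   vertex 0.2 3.7 1.2
  endloop
 endfacet
 facet normal -0.691 -0.688 0.221
  outer loop
   vertex 3.5 0.8 2.5
   vertex 0.2 3.7 1.2
   vertex 2.0 1.6 0.3
  endloop
 endfacet
 facet normal -0.322 -0.939 -0.122
  outer loop
   vertex 3.5 0.8 2.5
   vertex 2.0 1.6 0.3
   vertex 4.8 0.6 0.6
  endloop
 endfacet
 facet normal -0.038 0.995 -0.090
  outer loop
   vertex 3.5 3.8 0.9
   vertex 0.2 3.7 1.2
   vertex 1.4 3.9 2.9
  endloop
 endfacet
 facet normal -0.076 0.823 -0.564
  outer loop
   vertex 3.5 3.8 0.9
   vertex 4.7 3.5 0.3
   vertex 0.2 3.7 1.2
  endloop
 endfacet
 facet normal 0.397 0.838 0.375
  outer loop
   vertex 3.5 3.8 0.9
   vertex 1.4 3.9 2.9
   vertex 4.7 3.5 0.3
  endloop
 endfacet
 facet normal -0.373 -0.363 0.854
  outer loop
   vertex 3.7 1.3 2.8
   vertex 1.4 3.9 2.9
   vertex 3.5 0.8 2.5
  endloop
 endfacet
 facet normal 0.901 0.075 0.427
  outer loop
   vertex 3.7 1.3 2.8
   vertex 4.8 0.6 0.6
   vertex 4.7 3.5 0.3
  endloop
 endfacet
 facet normal 0.652 -0.564 0.506
  outer loop
   vertex 3.7 1.3 2.8
   vertex 3.5 0.8 2.5
   vertex 4.8 0.6 0.6
  endloop
 endfacet
 facet normal 0.564 0.529 0.634
  outer loop
   vertex 4.4 3.1 0.9
   vertex 4.7 3.5 0.3
   vertex 1.4 3.9 2.9
  endloop
 endfacet
 facet normal 0.572 0.480 0.665
  outer loop
   vertex 4.4 3.1 0.9
   vertex 1.4 3.9 2.9
   vertex 3.7 1.3 2.8
  endloop
 endfacet
 facet normal 0.729 0.342 0.593
  outer loop
   vertex 4.4 3.1 0.9
   vertex 3.7 1.3 2.8
   vertex 4.7 3.5 0.3
  endloop
 endfacet
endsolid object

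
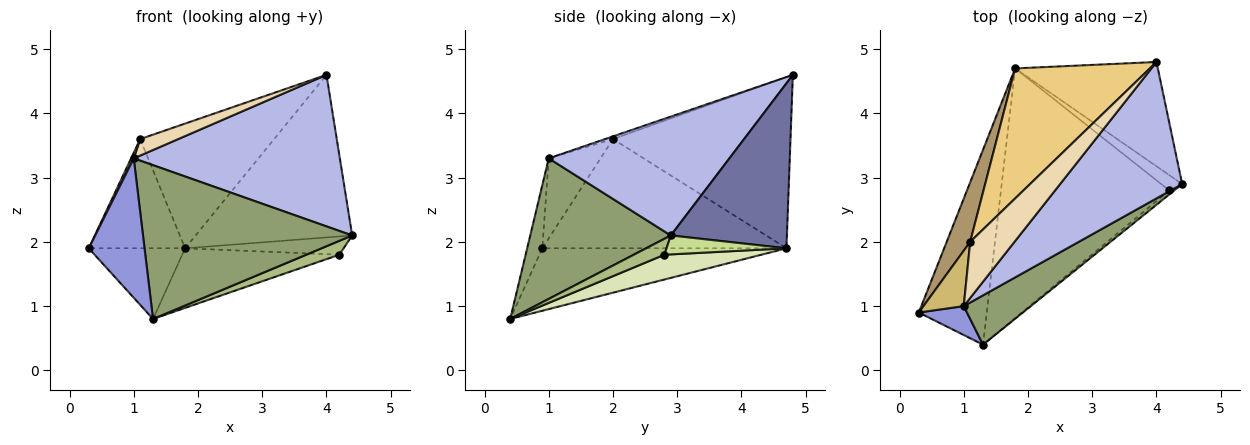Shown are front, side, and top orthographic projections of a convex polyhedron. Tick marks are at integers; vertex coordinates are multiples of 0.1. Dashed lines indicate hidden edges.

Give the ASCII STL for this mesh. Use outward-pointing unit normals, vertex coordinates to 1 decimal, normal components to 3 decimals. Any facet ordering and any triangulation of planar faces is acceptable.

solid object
 facet normal 0.530 0.714 -0.458
  outer loop
   vertex 1.8 4.7 1.9
   vertex 4.0 4.8 4.6
   vertex 4.4 2.9 2.1
  endloop
 endfacet
 facet normal -0.654 0.258 -0.711
  outer loop
   vertex 1.8 4.7 1.9
   vertex 1.3 0.4 0.8
   vertex 0.3 0.9 1.9
  endloop
 endfacet
 facet normal -0.257 -0.946 0.196
  outer loop
   vertex 1.0 1.0 3.3
   vertex 0.3 0.9 1.9
   vertex 1.3 0.4 0.8
  endloop
 endfacet
 facet normal 0.546 -0.623 0.561
  outer loop
   vertex 1.0 1.0 3.3
   vertex 4.4 2.9 2.1
   vertex 4.0 4.8 4.6
  endloop
 endfacet
 facet normal 0.539 -0.802 0.257
  outer loop
   vertex 1.0 1.0 3.3
   vertex 1.3 0.4 0.8
   vertex 4.4 2.9 2.1
  endloop
 endfacet
 facet normal 0.665 -0.719 -0.204
  outer loop
   vertex 4.2 2.8 1.8
   vertex 4.4 2.9 2.1
   vertex 1.3 0.4 0.8
  endloop
 endfacet
 facet normal 0.502 0.663 -0.556
  outer loop
   vertex 4.2 2.8 1.8
   vertex 1.8 4.7 1.9
   vertex 4.4 2.9 2.1
  endloop
 endfacet
 facet normal 0.142 0.230 -0.963
  outer loop
   vertex 4.2 2.8 1.8
   vertex 1.3 0.4 0.8
   vertex 1.8 4.7 1.9
  endloop
 endfacet
 facet normal -0.912 0.360 0.196
  outer loop
   vertex 1.1 2.0 3.6
   vertex 1.8 4.7 1.9
   vertex 0.3 0.9 1.9
  endloop
 endfacet
 facet normal -0.892 -0.046 0.449
  outer loop
   vertex 1.1 2.0 3.6
   vertex 0.3 0.9 1.9
   vertex 1.0 1.0 3.3
  endloop
 endfacet
 facet normal -0.676 0.510 0.532
  outer loop
   vertex 1.1 2.0 3.6
   vertex 4.0 4.8 4.6
   vertex 1.8 4.7 1.9
  endloop
 endfacet
 facet normal -0.058 -0.281 0.958
  outer loop
   vertex 1.1 2.0 3.6
   vertex 1.0 1.0 3.3
   vertex 4.0 4.8 4.6
  endloop
 endfacet
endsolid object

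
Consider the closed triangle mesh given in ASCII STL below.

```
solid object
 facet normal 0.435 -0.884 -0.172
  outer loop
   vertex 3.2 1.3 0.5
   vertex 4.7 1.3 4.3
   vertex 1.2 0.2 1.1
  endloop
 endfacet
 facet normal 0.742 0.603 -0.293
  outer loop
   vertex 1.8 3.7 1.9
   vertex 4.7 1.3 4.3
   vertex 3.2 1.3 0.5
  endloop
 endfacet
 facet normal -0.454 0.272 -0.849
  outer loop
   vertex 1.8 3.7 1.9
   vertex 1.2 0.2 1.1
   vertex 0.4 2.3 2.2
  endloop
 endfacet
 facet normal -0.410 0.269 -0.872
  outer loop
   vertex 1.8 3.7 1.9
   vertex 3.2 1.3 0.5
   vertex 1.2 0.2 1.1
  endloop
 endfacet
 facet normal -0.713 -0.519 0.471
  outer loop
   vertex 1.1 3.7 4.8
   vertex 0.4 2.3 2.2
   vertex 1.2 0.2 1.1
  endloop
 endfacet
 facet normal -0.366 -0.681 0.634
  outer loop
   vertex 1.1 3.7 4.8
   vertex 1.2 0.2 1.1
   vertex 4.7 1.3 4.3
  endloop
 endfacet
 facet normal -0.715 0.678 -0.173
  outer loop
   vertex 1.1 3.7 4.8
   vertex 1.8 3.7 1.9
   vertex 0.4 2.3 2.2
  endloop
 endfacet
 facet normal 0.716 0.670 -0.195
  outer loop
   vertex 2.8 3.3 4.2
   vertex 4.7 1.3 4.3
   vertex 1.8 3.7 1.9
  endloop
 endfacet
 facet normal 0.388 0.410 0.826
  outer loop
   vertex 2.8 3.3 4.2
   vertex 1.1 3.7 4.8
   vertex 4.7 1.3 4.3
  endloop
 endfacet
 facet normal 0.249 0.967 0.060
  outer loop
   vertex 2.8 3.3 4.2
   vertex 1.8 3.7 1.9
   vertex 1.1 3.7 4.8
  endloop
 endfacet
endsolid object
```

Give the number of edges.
15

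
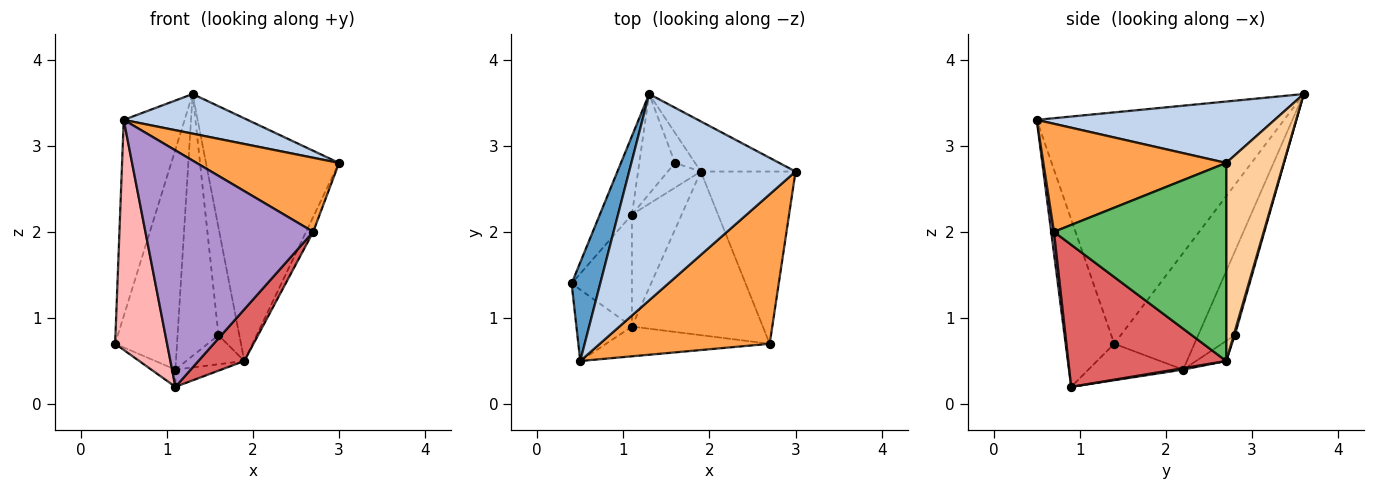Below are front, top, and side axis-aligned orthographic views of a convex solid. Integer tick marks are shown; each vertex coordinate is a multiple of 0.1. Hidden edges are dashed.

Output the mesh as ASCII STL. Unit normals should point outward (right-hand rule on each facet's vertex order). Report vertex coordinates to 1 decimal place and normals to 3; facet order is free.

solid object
 facet normal -0.964 0.237 0.119
  outer loop
   vertex 0.5 0.5 3.3
   vertex 1.3 3.6 3.6
   vertex 0.4 1.4 0.7
  endloop
 endfacet
 facet normal 0.341 -0.177 0.923
  outer loop
   vertex 0.5 0.5 3.3
   vertex 3.0 2.7 2.8
   vertex 1.3 3.6 3.6
  endloop
 endfacet
 facet normal 0.495 -0.386 0.779
  outer loop
   vertex 2.7 0.7 2.0
   vertex 3.0 2.7 2.8
   vertex 0.5 0.5 3.3
  endloop
 endfacet
 facet normal 0.390 0.902 -0.186
  outer loop
   vertex 1.9 2.7 0.5
   vertex 1.3 3.6 3.6
   vertex 3.0 2.7 2.8
  endloop
 endfacet
 facet normal 0.902 0.037 -0.431
  outer loop
   vertex 1.9 2.7 0.5
   vertex 3.0 2.7 2.8
   vertex 2.7 0.7 2.0
  endloop
 endfacet
 facet normal 0.051 0.962 -0.269
  outer loop
   vertex 1.6 2.8 0.8
   vertex 1.3 3.6 3.6
   vertex 1.9 2.7 0.5
  endloop
 endfacet
 facet normal 0.719 -0.209 -0.663
  outer loop
   vertex 1.1 0.9 0.2
   vertex 1.9 2.7 0.5
   vertex 2.7 0.7 2.0
  endloop
 endfacet
 facet normal -0.666 -0.712 -0.221
  outer loop
   vertex 1.1 0.9 0.2
   vertex 0.5 0.5 3.3
   vertex 0.4 1.4 0.7
  endloop
 endfacet
 facet normal 0.016 -0.992 -0.125
  outer loop
   vertex 1.1 0.9 0.2
   vertex 2.7 0.7 2.0
   vertex 0.5 0.5 3.3
  endloop
 endfacet
 facet normal -0.513 0.131 -0.849
  outer loop
   vertex 1.1 2.2 0.4
   vertex 1.1 0.9 0.2
   vertex 0.4 1.4 0.7
  endloop
 endfacet
 facet normal 0.028 0.152 -0.988
  outer loop
   vertex 1.1 2.2 0.4
   vertex 1.9 2.7 0.5
   vertex 1.1 0.9 0.2
  endloop
 endfacet
 facet normal -0.367 0.708 -0.603
  outer loop
   vertex 1.1 2.2 0.4
   vertex 1.6 2.8 0.8
   vertex 1.9 2.7 0.5
  endloop
 endfacet
 facet normal -0.773 0.597 -0.213
  outer loop
   vertex 1.1 2.2 0.4
   vertex 0.4 1.4 0.7
   vertex 1.3 3.6 3.6
  endloop
 endfacet
 facet normal -0.641 0.717 -0.274
  outer loop
   vertex 1.1 2.2 0.4
   vertex 1.3 3.6 3.6
   vertex 1.6 2.8 0.8
  endloop
 endfacet
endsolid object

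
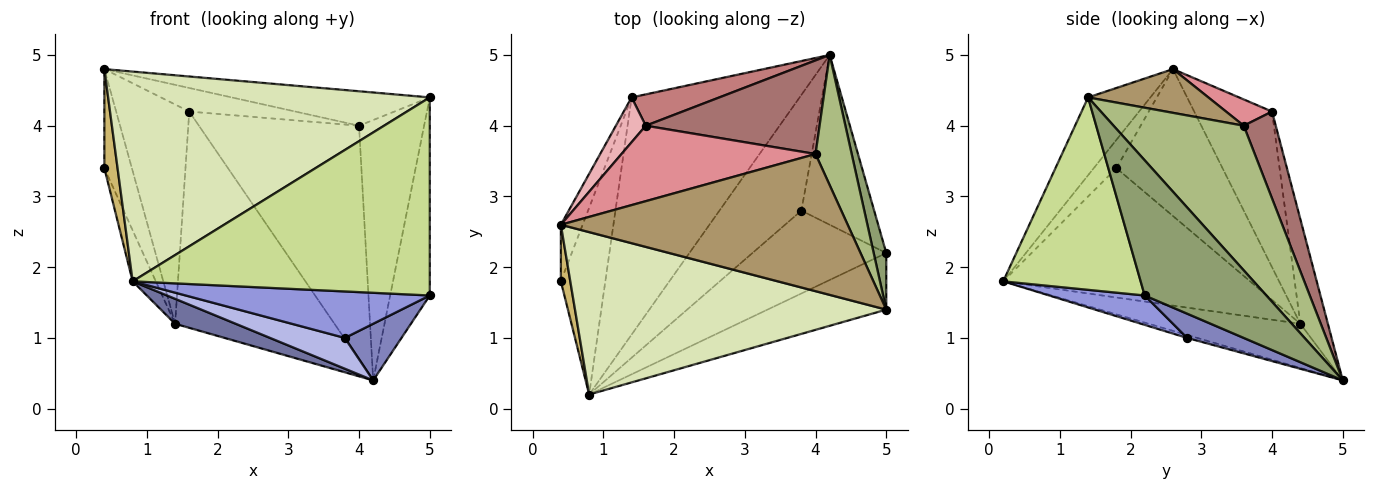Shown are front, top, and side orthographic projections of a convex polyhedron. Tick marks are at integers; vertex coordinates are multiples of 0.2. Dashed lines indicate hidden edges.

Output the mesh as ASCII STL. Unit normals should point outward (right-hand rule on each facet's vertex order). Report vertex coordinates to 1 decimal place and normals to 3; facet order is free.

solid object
 facet normal -0.253 -0.101 -0.962
  outer loop
   vertex 1.4 4.4 1.2
   vertex 4.2 5.0 0.4
   vertex 0.8 0.2 1.8
  endloop
 endfacet
 facet normal 0.302 -0.302 -0.905
  outer loop
   vertex 3.8 2.8 1.0
   vertex 4.2 5.0 0.4
   vertex 5.0 2.2 1.6
  endloop
 endfacet
 facet normal 0.188 -0.481 -0.857
  outer loop
   vertex 3.8 2.8 1.0
   vertex 5.0 2.2 1.6
   vertex 0.8 0.2 1.8
  endloop
 endfacet
 facet normal -0.035 -0.257 -0.966
  outer loop
   vertex 3.8 2.8 1.0
   vertex 0.8 0.2 1.8
   vertex 4.2 5.0 0.4
  endloop
 endfacet
 facet normal 0.947 0.308 0.088
  outer loop
   vertex 5.0 1.4 4.4
   vertex 5.0 2.2 1.6
   vertex 4.2 5.0 0.4
  endloop
 endfacet
 facet normal 0.873 0.436 0.218
  outer loop
   vertex 5.0 1.4 4.4
   vertex 4.2 5.0 0.4
   vertex 4.0 3.6 4.0
  endloop
 endfacet
 facet normal 0.406 -0.879 -0.251
  outer loop
   vertex 5.0 1.4 4.4
   vertex 0.8 0.2 1.8
   vertex 5.0 2.2 1.6
  endloop
 endfacet
 facet normal -0.151 -0.782 0.605
  outer loop
   vertex 5.0 1.4 4.4
   vertex 0.4 2.6 4.8
   vertex 0.8 0.2 1.8
  endloop
 endfacet
 facet normal 0.146 0.241 0.959
  outer loop
   vertex 5.0 1.4 4.4
   vertex 4.0 3.6 4.0
   vertex 0.4 2.6 4.8
  endloop
 endfacet
 facet normal -0.830 -0.484 0.277
  outer loop
   vertex 0.4 1.8 3.4
   vertex 0.8 0.2 1.8
   vertex 0.4 2.6 4.8
  endloop
 endfacet
 facet normal -0.958 0.248 -0.142
  outer loop
   vertex 0.4 1.8 3.4
   vertex 0.4 2.6 4.8
   vertex 1.4 4.4 1.2
  endloop
 endfacet
 facet normal -0.942 0.088 -0.324
  outer loop
   vertex 0.4 1.8 3.4
   vertex 1.4 4.4 1.2
   vertex 0.8 0.2 1.8
  endloop
 endfacet
 facet normal 0.183 0.913 0.365
  outer loop
   vertex 1.6 4.0 4.2
   vertex 4.0 3.6 4.0
   vertex 4.2 5.0 0.4
  endloop
 endfacet
 facet normal -0.169 0.975 0.141
  outer loop
   vertex 1.6 4.0 4.2
   vertex 4.2 5.0 0.4
   vertex 1.4 4.4 1.2
  endloop
 endfacet
 facet normal 0.128 0.296 0.947
  outer loop
   vertex 1.6 4.0 4.2
   vertex 0.4 2.6 4.8
   vertex 4.0 3.6 4.0
  endloop
 endfacet
 facet normal -0.722 0.678 0.139
  outer loop
   vertex 1.6 4.0 4.2
   vertex 1.4 4.4 1.2
   vertex 0.4 2.6 4.8
  endloop
 endfacet
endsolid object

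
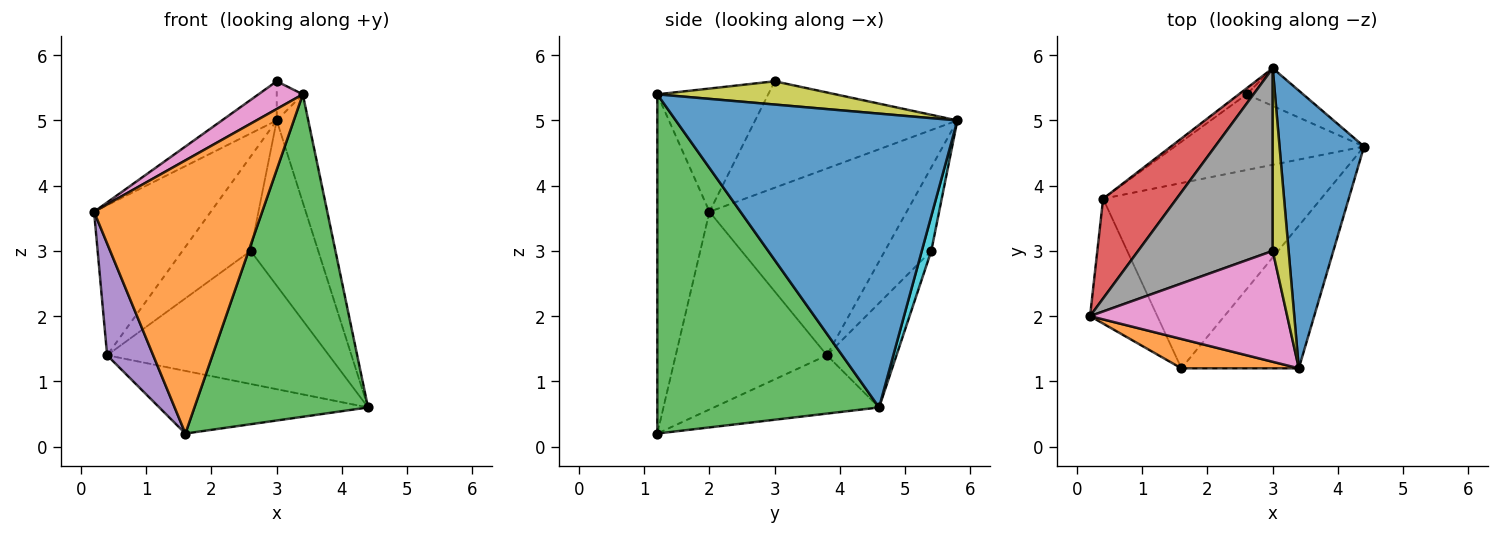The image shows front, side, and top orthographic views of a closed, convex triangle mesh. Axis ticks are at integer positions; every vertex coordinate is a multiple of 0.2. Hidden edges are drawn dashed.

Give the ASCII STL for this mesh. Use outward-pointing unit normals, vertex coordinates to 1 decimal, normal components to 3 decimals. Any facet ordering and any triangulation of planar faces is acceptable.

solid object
 facet normal 0.956 0.107 0.275
  outer loop
   vertex 3.0 5.8 5.0
   vertex 3.4 1.2 5.4
   vertex 4.4 4.6 0.6
  endloop
 endfacet
 facet normal -0.295 -0.950 0.102
  outer loop
   vertex 1.6 1.2 0.2
   vertex 3.4 1.2 5.4
   vertex 0.2 2.0 3.6
  endloop
 endfacet
 facet normal 0.760 -0.595 -0.263
  outer loop
   vertex 1.6 1.2 0.2
   vertex 4.4 4.6 0.6
   vertex 3.4 1.2 5.4
  endloop
 endfacet
 facet normal -0.815 0.482 0.321
  outer loop
   vertex 0.4 3.8 1.4
   vertex 0.2 2.0 3.6
   vertex 3.0 5.8 5.0
  endloop
 endfacet
 facet normal -0.910 -0.277 -0.309
  outer loop
   vertex 0.4 3.8 1.4
   vertex 1.6 1.2 0.2
   vertex 0.2 2.0 3.6
  endloop
 endfacet
 facet normal -0.246 0.310 -0.918
  outer loop
   vertex 0.4 3.8 1.4
   vertex 4.4 4.6 0.6
   vertex 1.6 1.2 0.2
  endloop
 endfacet
 facet normal -0.518 -0.207 0.830
  outer loop
   vertex 3.0 3.0 5.6
   vertex 0.2 2.0 3.6
   vertex 3.4 1.2 5.4
  endloop
 endfacet
 facet normal -0.612 0.166 0.774
  outer loop
   vertex 3.0 3.0 5.6
   vertex 3.0 5.8 5.0
   vertex 0.2 2.0 3.6
  endloop
 endfacet
 facet normal 0.820 0.120 0.560
  outer loop
   vertex 3.0 3.0 5.6
   vertex 3.4 1.2 5.4
   vertex 3.0 5.8 5.0
  endloop
 endfacet
 facet normal 0.136 0.966 -0.220
  outer loop
   vertex 2.6 5.4 3.0
   vertex 3.0 5.8 5.0
   vertex 4.4 4.6 0.6
  endloop
 endfacet
 facet normal -0.263 0.839 -0.477
  outer loop
   vertex 2.6 5.4 3.0
   vertex 4.4 4.6 0.6
   vertex 0.4 3.8 1.4
  endloop
 endfacet
 facet normal -0.562 0.825 -0.053
  outer loop
   vertex 2.6 5.4 3.0
   vertex 0.4 3.8 1.4
   vertex 3.0 5.8 5.0
  endloop
 endfacet
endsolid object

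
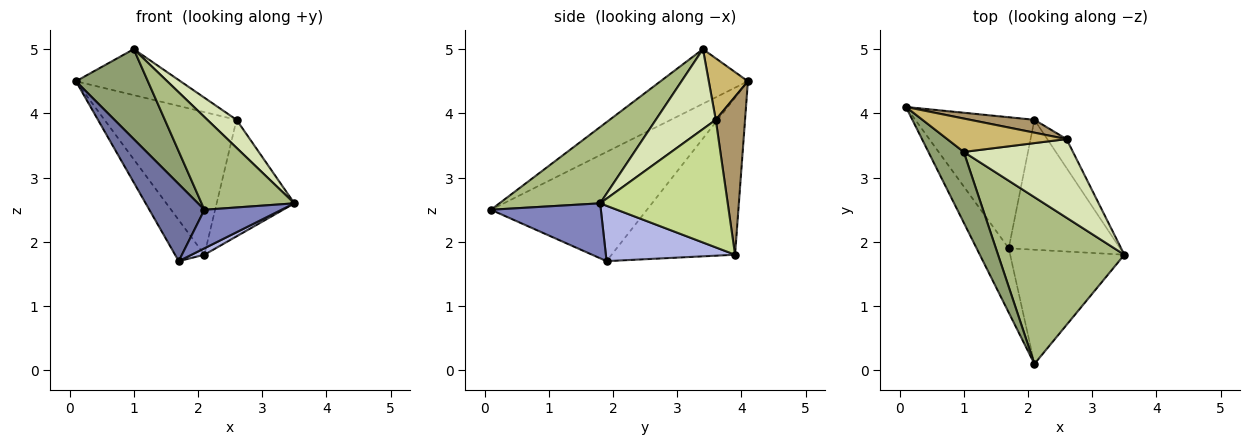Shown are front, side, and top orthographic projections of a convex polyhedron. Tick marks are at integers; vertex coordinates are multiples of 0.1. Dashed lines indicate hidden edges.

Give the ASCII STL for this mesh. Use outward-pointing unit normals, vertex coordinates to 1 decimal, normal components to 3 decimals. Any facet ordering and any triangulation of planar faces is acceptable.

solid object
 facet normal -0.909 -0.321 -0.267
  outer loop
   vertex 1.7 1.9 1.7
   vertex 2.1 0.1 2.5
   vertex 0.1 4.1 4.5
  endloop
 endfacet
 facet normal 0.415 -0.291 -0.862
  outer loop
   vertex 1.7 1.9 1.7
   vertex 3.5 1.8 2.6
   vertex 2.1 0.1 2.5
  endloop
 endfacet
 facet normal -0.783 0.186 -0.594
  outer loop
   vertex 2.1 3.9 1.8
   vertex 1.7 1.9 1.7
   vertex 0.1 4.1 4.5
  endloop
 endfacet
 facet normal 0.445 -0.044 -0.895
  outer loop
   vertex 2.1 3.9 1.8
   vertex 3.5 1.8 2.6
   vertex 1.7 1.9 1.7
  endloop
 endfacet
 facet normal -0.691 -0.569 0.447
  outer loop
   vertex 1.0 3.4 5.0
   vertex 0.1 4.1 4.5
   vertex 2.1 0.1 2.5
  endloop
 endfacet
 facet normal 0.467 -0.430 0.773
  outer loop
   vertex 1.0 3.4 5.0
   vertex 2.1 0.1 2.5
   vertex 3.5 1.8 2.6
  endloop
 endfacet
 facet normal 0.847 0.516 -0.128
  outer loop
   vertex 2.6 3.6 3.9
   vertex 3.5 1.8 2.6
   vertex 2.1 3.9 1.8
  endloop
 endfacet
 facet normal 0.568 -0.276 0.776
  outer loop
   vertex 2.6 3.6 3.9
   vertex 1.0 3.4 5.0
   vertex 3.5 1.8 2.6
  endloop
 endfacet
 facet normal 0.216 0.973 0.088
  outer loop
   vertex 2.6 3.6 3.9
   vertex 2.1 3.9 1.8
   vertex 0.1 4.1 4.5
  endloop
 endfacet
 facet normal 0.290 0.774 0.562
  outer loop
   vertex 2.6 3.6 3.9
   vertex 0.1 4.1 4.5
   vertex 1.0 3.4 5.0
  endloop
 endfacet
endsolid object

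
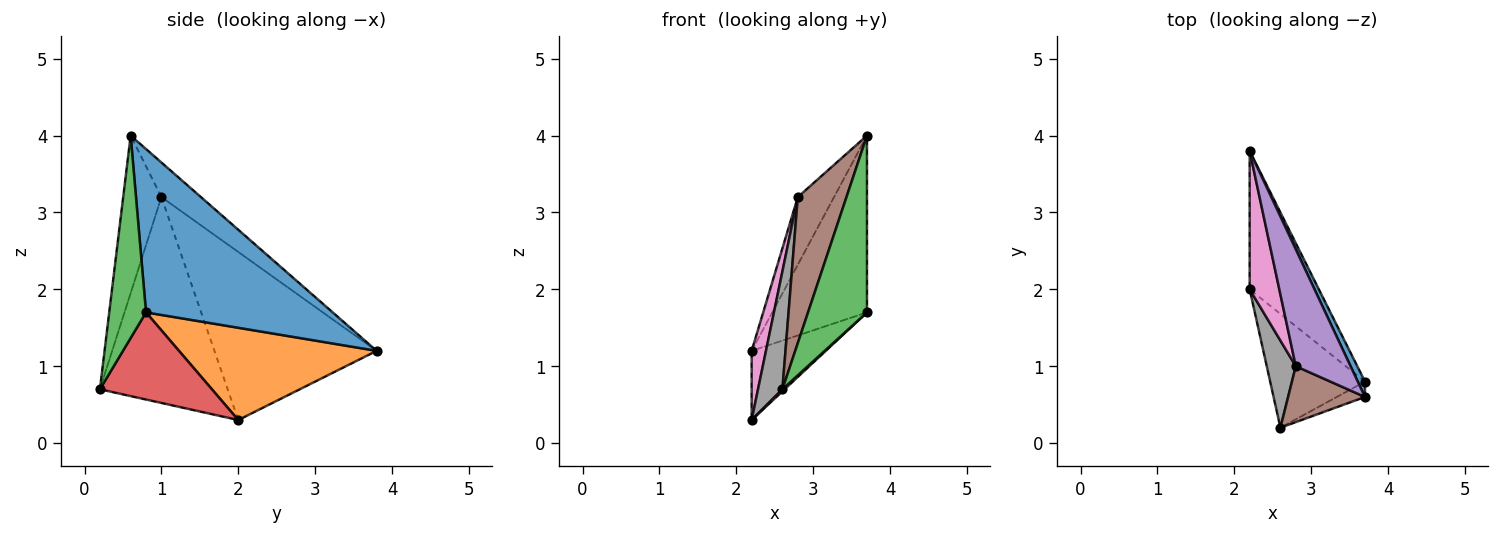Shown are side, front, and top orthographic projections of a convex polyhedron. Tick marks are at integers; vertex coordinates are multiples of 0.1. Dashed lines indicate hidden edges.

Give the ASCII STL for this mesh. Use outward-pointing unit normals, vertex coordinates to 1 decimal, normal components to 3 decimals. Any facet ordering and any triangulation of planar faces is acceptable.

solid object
 facet normal 0.891 0.452 0.039
  outer loop
   vertex 3.7 0.8 1.7
   vertex 2.2 3.8 1.2
   vertex 3.7 0.6 4.0
  endloop
 endfacet
 facet normal 0.766 0.287 -0.575
  outer loop
   vertex 3.7 0.8 1.7
   vertex 2.2 2.0 0.3
   vertex 2.2 3.8 1.2
  endloop
 endfacet
 facet normal 0.528 -0.846 -0.074
  outer loop
   vertex 3.7 0.8 1.7
   vertex 3.7 0.6 4.0
   vertex 2.6 0.2 0.7
  endloop
 endfacet
 facet normal 0.677 -0.013 -0.736
  outer loop
   vertex 3.7 0.8 1.7
   vertex 2.6 0.2 0.7
   vertex 2.2 2.0 0.3
  endloop
 endfacet
 facet normal -0.480 0.440 0.759
  outer loop
   vertex 2.8 1.0 3.2
   vertex 3.7 0.6 4.0
   vertex 2.2 3.8 1.2
  endloop
 endfacet
 facet normal -0.591 -0.753 0.288
  outer loop
   vertex 2.8 1.0 3.2
   vertex 2.6 0.2 0.7
   vertex 3.7 0.6 4.0
  endloop
 endfacet
 facet normal -0.981 -0.087 0.173
  outer loop
   vertex 2.8 1.0 3.2
   vertex 2.2 3.8 1.2
   vertex 2.2 2.0 0.3
  endloop
 endfacet
 facet normal -0.973 -0.186 0.137
  outer loop
   vertex 2.8 1.0 3.2
   vertex 2.2 2.0 0.3
   vertex 2.6 0.2 0.7
  endloop
 endfacet
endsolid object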